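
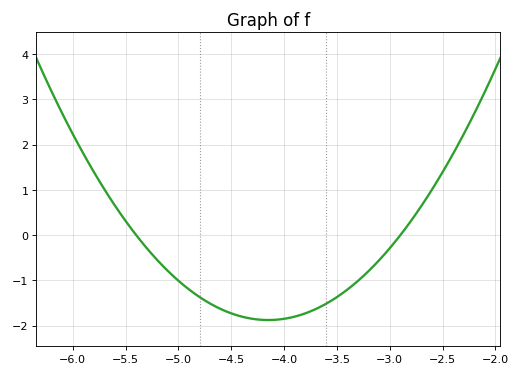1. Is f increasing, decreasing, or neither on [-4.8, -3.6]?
neither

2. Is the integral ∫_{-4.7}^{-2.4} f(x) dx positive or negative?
negative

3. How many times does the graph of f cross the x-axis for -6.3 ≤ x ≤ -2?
2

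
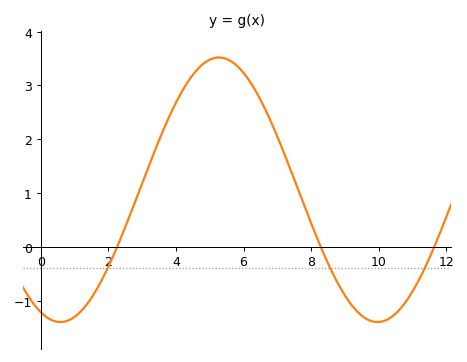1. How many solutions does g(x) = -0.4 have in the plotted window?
3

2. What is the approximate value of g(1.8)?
-0.6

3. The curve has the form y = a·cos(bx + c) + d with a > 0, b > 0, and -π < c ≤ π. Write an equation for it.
y = 2.46cos(0.67x + 2.8) + 1.06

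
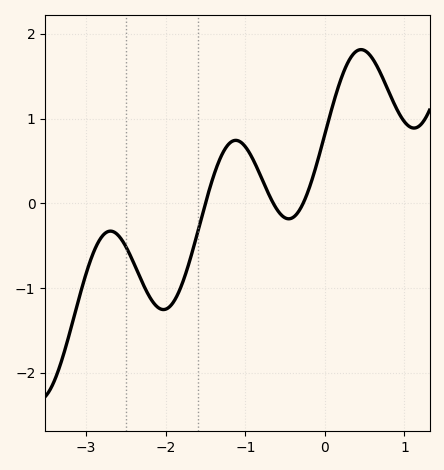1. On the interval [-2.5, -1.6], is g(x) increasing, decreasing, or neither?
neither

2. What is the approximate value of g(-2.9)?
-0.6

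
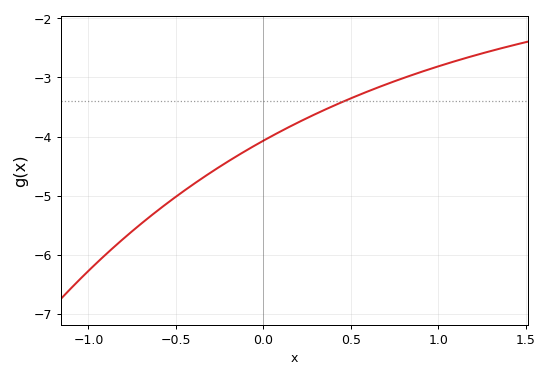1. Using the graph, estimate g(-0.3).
-4.61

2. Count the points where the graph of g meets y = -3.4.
1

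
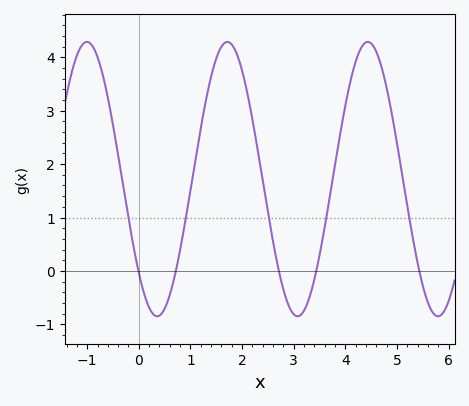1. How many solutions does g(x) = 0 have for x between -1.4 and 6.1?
5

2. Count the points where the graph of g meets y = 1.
5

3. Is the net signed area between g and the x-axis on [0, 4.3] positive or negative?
positive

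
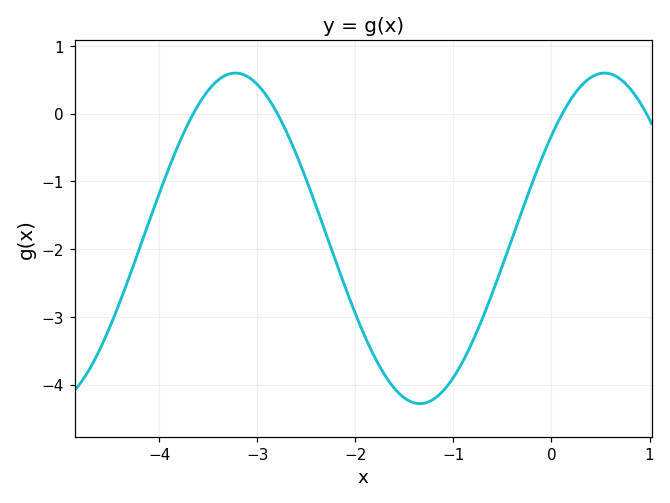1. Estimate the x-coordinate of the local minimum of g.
-1.3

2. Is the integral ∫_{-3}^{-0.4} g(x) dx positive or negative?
negative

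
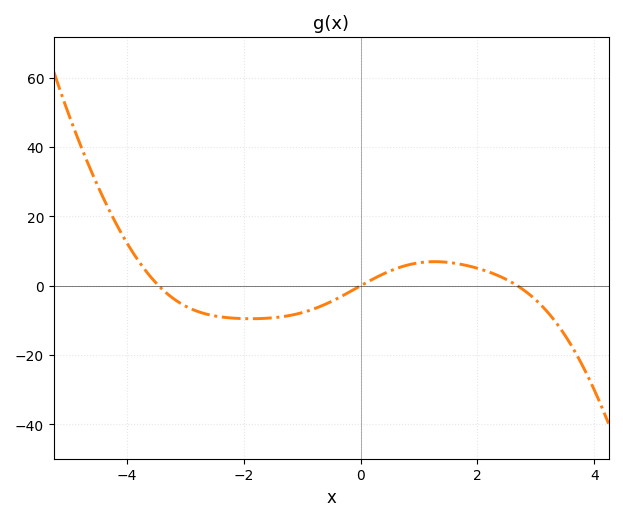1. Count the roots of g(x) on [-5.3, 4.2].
3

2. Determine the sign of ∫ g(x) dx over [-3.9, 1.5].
negative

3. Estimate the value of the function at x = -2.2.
-9.31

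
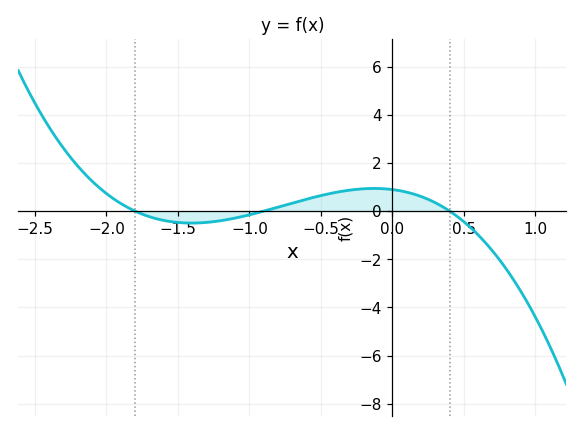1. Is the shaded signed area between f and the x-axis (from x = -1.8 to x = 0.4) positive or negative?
positive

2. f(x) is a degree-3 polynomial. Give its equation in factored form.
y = -1.38(x + 1.8)(x + 0.9)(x - 0.4)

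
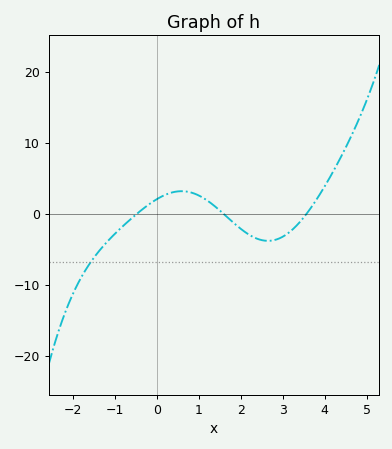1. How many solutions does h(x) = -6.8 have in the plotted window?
1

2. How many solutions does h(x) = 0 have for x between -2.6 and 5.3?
3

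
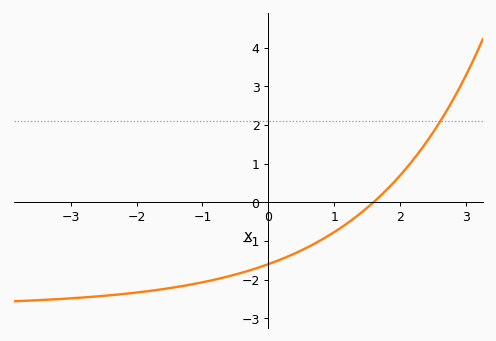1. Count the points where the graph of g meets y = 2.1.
1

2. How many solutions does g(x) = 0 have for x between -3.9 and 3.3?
1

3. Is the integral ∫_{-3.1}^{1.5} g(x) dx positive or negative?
negative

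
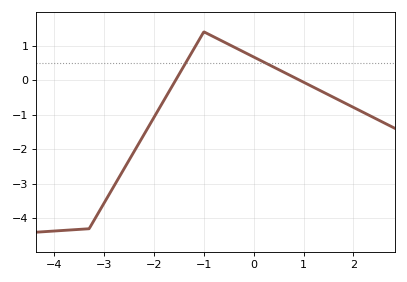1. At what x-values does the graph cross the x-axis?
-1.56, 0.92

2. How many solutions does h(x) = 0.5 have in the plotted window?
2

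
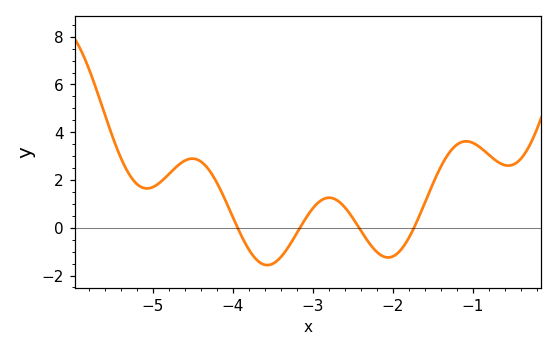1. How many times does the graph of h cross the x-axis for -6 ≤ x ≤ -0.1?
4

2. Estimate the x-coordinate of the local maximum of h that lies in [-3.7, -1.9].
-2.8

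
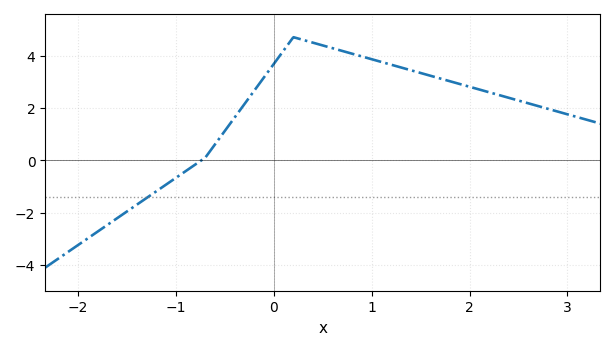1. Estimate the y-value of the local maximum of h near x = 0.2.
4.6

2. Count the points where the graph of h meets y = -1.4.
1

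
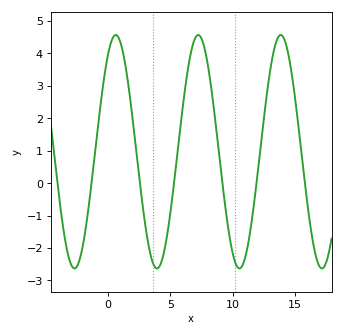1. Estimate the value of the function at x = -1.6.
-0.881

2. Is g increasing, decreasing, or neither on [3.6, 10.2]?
neither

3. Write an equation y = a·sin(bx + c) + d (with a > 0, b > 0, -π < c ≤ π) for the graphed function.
y = 3.6sin(0.95x + 0.98) + 0.97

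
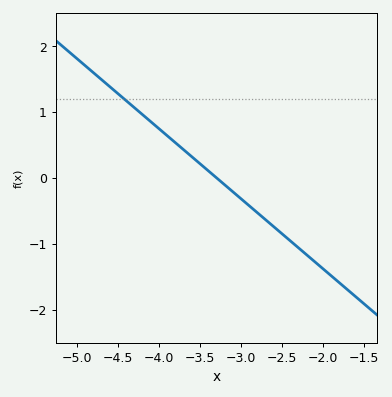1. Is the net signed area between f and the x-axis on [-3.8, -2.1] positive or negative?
negative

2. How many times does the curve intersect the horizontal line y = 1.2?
1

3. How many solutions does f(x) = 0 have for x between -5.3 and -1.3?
1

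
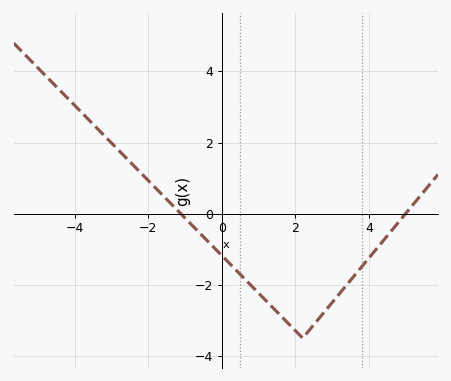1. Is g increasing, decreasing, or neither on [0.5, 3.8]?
neither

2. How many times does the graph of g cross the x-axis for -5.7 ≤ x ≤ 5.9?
2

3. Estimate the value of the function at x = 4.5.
-0.622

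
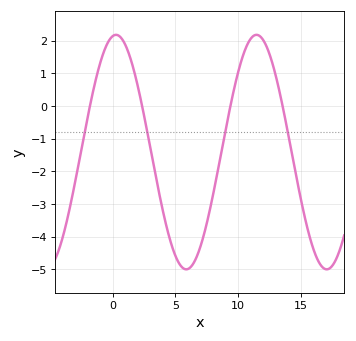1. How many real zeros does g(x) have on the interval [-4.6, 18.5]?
4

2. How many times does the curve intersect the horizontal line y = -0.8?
4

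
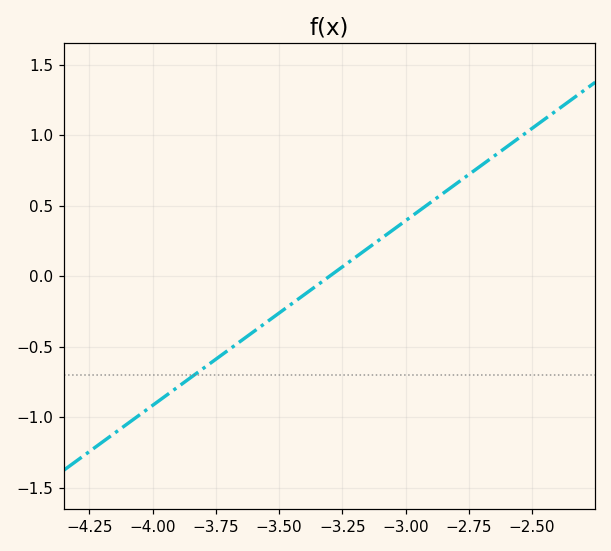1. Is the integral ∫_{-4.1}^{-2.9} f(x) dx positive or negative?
negative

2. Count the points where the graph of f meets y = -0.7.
1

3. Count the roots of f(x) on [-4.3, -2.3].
1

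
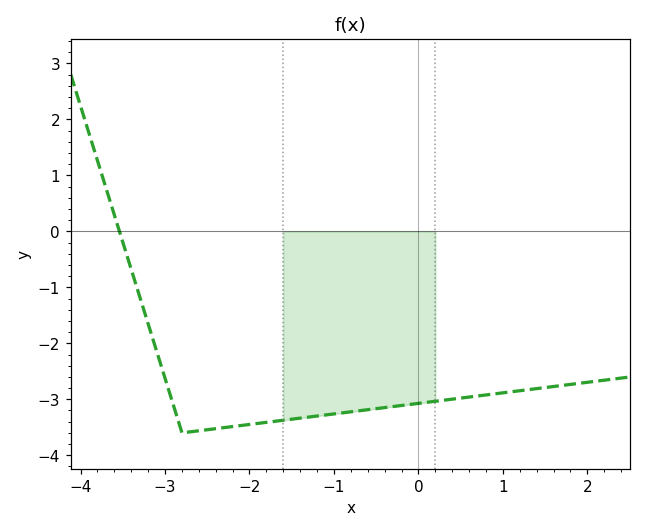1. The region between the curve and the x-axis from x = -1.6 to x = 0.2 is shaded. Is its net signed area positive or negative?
negative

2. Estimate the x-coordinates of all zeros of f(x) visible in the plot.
-3.54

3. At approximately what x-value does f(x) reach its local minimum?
-2.8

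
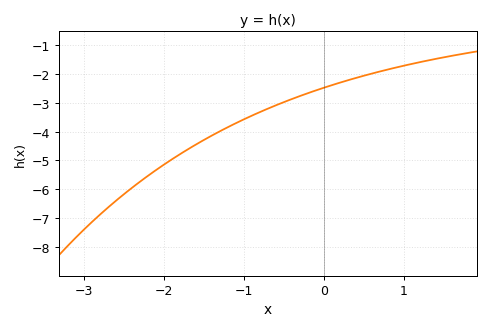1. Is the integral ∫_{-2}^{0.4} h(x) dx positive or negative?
negative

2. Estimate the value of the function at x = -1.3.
-4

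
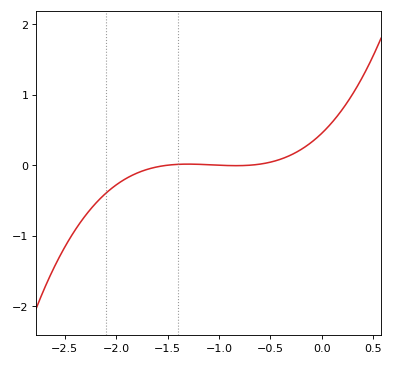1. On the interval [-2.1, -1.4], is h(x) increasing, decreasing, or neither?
increasing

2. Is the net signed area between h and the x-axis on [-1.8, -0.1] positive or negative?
positive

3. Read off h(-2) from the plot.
-0.279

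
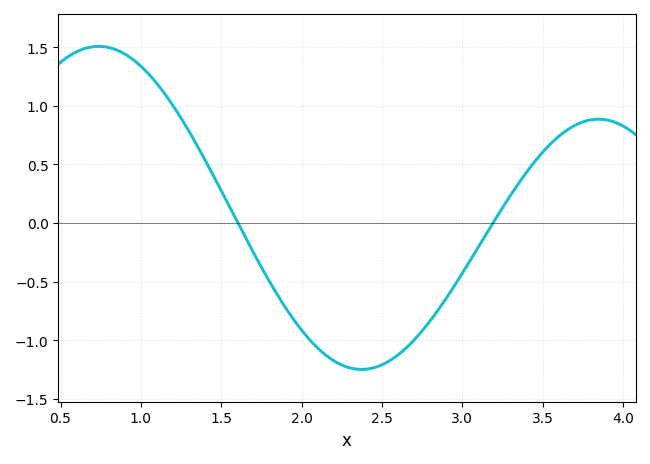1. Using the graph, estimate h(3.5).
0.604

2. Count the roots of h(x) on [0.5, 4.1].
2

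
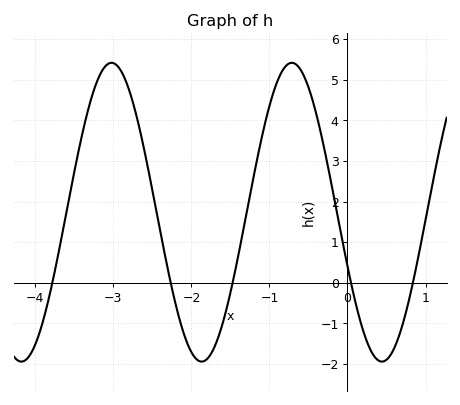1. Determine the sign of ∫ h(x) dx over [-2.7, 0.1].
positive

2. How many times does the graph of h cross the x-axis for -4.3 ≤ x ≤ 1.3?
5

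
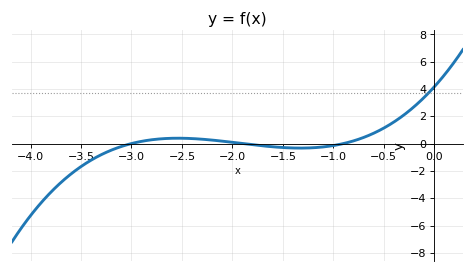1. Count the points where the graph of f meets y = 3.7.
1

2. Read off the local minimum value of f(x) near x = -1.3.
-0.332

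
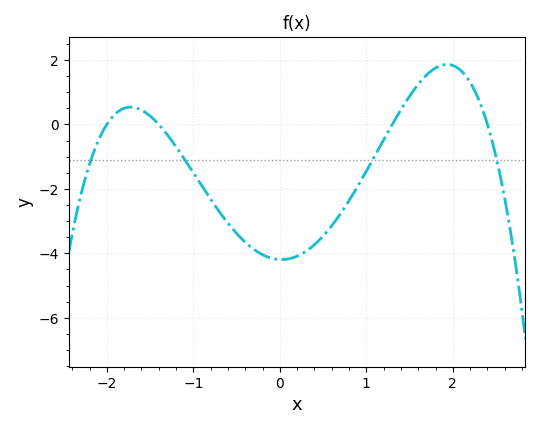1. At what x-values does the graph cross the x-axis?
-2, -1.4, 1.3, 2.4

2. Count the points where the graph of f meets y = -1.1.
4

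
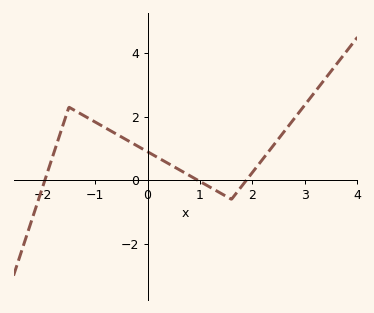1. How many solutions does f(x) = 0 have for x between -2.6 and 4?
3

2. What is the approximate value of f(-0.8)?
1.6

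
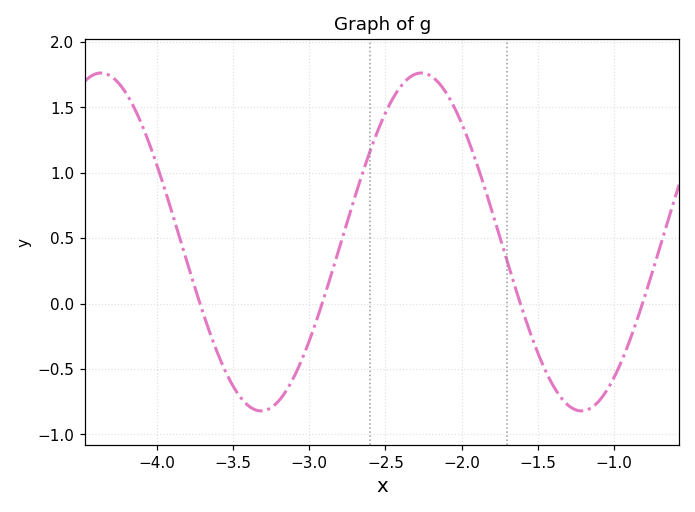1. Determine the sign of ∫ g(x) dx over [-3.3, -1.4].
positive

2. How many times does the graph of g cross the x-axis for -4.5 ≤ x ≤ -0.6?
4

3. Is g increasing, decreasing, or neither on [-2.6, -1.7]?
neither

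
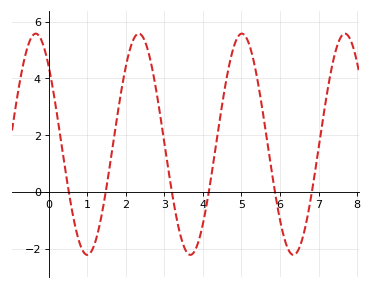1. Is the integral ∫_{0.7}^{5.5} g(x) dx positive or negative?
positive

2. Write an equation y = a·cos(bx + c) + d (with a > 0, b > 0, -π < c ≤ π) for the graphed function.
y = 3.9cos(2.35x + 0.79) + 1.68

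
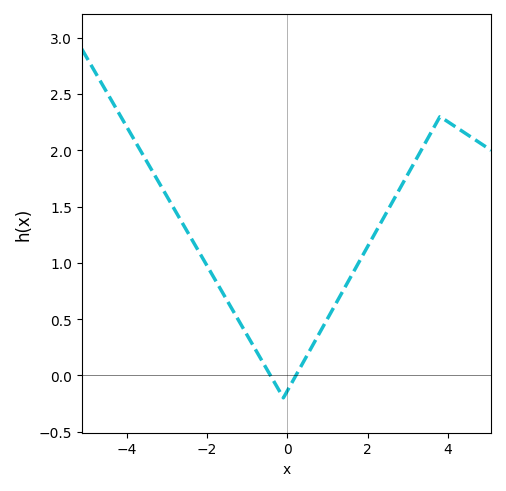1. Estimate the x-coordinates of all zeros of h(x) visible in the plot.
-0.4, 0.2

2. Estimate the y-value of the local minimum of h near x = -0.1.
-0.2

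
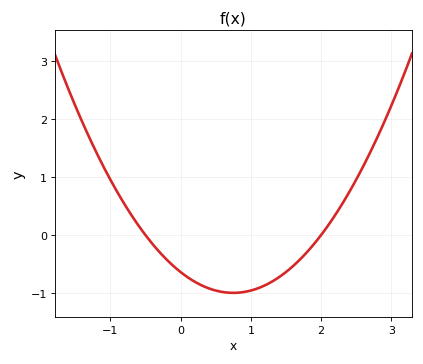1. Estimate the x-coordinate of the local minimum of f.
0.75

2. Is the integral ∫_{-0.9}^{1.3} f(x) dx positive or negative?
negative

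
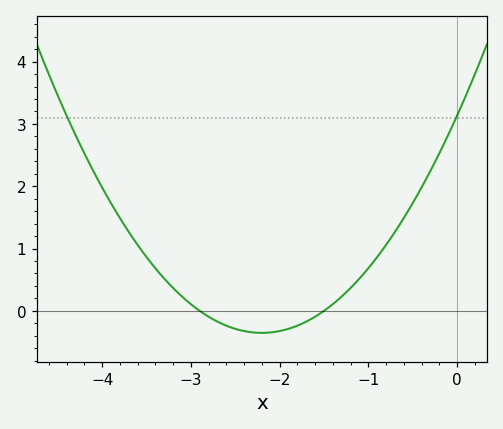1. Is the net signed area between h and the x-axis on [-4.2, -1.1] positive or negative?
positive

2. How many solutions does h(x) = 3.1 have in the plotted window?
2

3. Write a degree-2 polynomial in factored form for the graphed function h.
y = 0.72(x + 2.9)(x + 1.5)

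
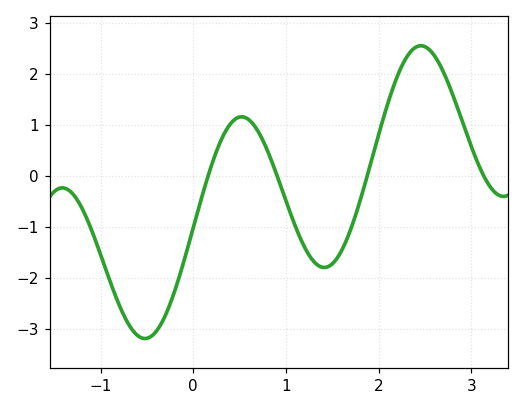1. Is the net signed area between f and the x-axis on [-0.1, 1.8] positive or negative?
negative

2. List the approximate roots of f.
0.2, 0.9, 1.9, 3.1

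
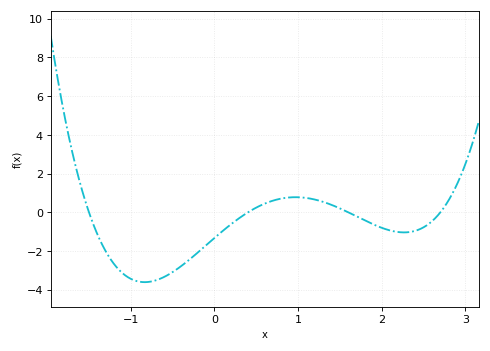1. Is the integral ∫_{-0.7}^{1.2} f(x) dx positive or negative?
negative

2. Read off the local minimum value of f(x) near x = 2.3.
-1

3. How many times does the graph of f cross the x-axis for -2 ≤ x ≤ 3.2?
4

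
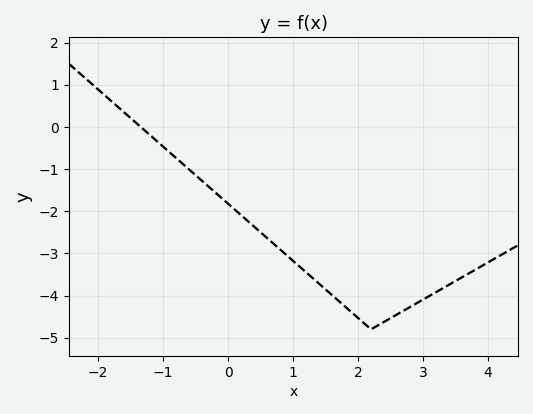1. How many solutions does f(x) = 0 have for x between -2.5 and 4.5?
1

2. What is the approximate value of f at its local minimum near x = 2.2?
-4.8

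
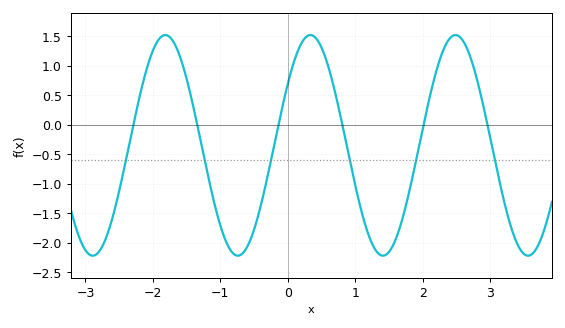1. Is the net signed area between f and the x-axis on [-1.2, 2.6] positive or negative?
negative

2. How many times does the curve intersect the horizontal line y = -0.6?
6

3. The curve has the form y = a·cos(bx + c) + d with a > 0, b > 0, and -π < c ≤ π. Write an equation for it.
y = 1.87cos(2.9x - 0.98) - 0.35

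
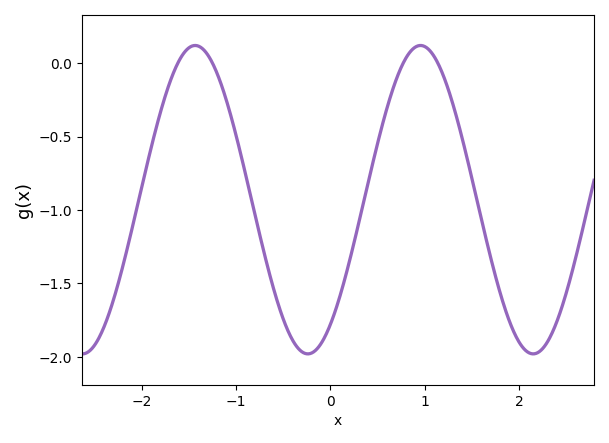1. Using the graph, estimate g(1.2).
-0.1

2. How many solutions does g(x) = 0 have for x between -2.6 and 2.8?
4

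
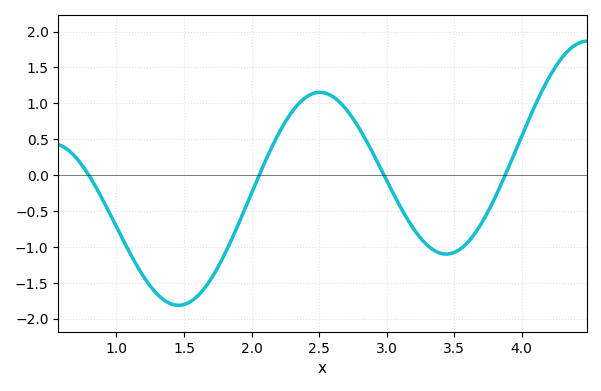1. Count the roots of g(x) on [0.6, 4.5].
4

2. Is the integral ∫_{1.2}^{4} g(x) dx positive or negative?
negative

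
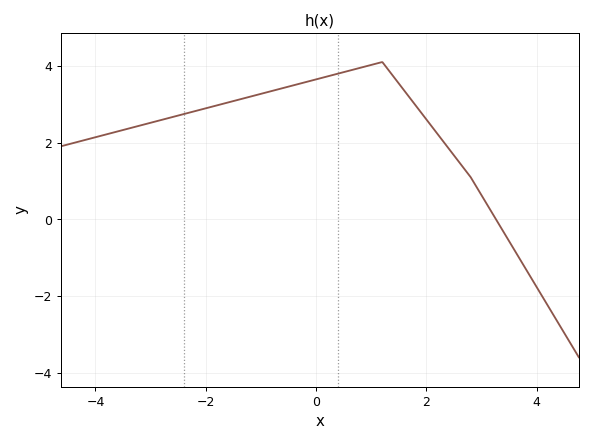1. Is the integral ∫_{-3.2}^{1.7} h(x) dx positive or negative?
positive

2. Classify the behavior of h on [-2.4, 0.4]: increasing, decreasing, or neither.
increasing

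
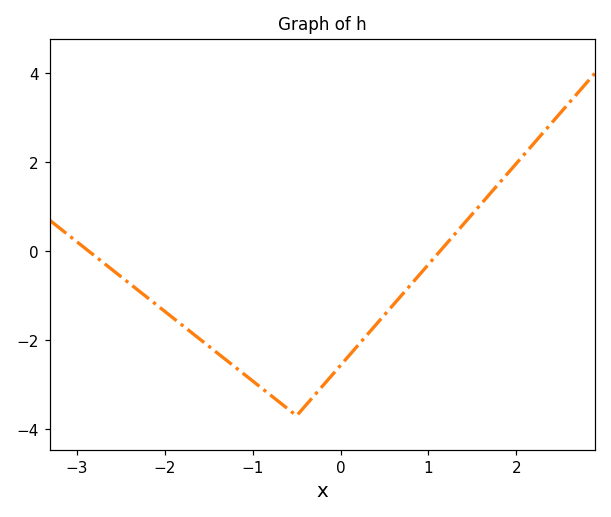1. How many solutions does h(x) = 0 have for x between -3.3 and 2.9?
2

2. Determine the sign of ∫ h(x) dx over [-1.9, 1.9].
negative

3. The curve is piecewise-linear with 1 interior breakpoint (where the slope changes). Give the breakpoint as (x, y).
(-0.5, -3.7)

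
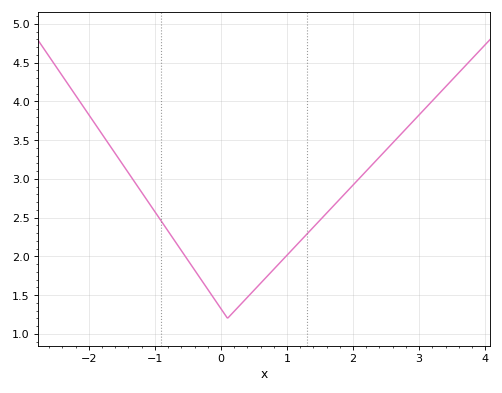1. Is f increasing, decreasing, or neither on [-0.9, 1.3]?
neither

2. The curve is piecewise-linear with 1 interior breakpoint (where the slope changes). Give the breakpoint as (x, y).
(0.1, 1.2)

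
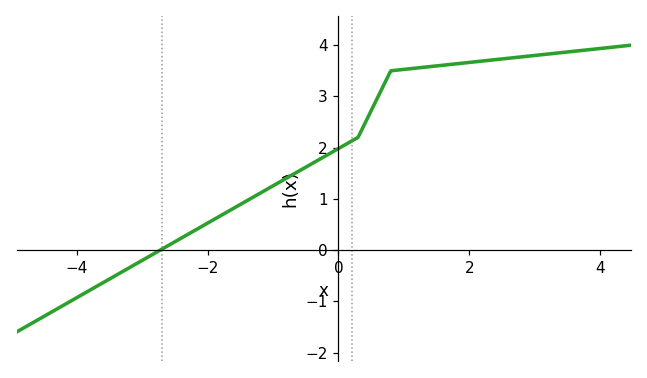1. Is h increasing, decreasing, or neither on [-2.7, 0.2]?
increasing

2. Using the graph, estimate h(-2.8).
-0.055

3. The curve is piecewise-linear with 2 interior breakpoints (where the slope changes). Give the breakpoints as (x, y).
(0.3, 2.2); (0.8, 3.5)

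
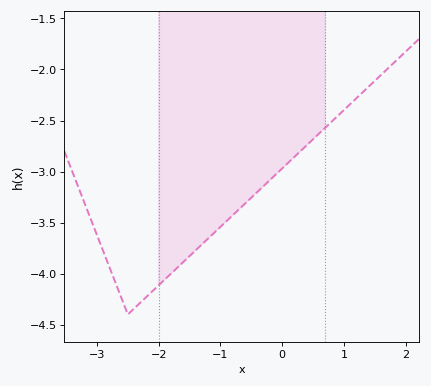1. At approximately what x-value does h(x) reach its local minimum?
-2.5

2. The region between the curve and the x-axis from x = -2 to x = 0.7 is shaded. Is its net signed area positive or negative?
negative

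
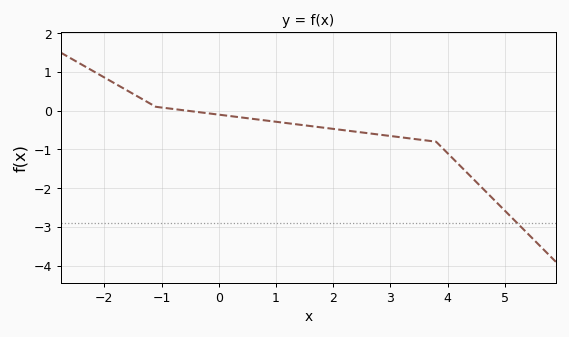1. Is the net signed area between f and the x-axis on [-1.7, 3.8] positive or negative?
negative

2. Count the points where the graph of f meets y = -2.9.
1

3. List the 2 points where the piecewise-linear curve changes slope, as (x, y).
(-1.1, 0.1); (3.8, -0.8)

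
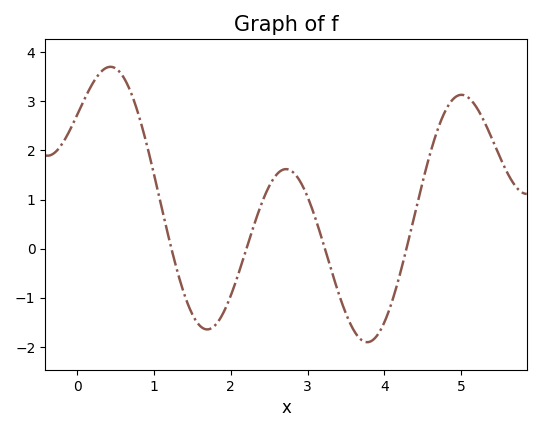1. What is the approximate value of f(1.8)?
-1.5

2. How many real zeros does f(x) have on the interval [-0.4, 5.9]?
4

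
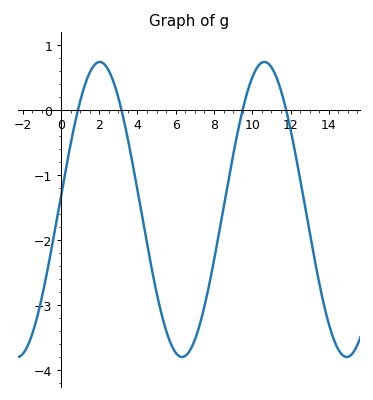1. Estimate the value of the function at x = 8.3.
-1.8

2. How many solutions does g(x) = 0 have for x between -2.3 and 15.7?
4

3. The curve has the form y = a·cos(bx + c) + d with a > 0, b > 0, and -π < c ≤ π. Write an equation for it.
y = 2.27cos(0.73x - 1.5) - 1.53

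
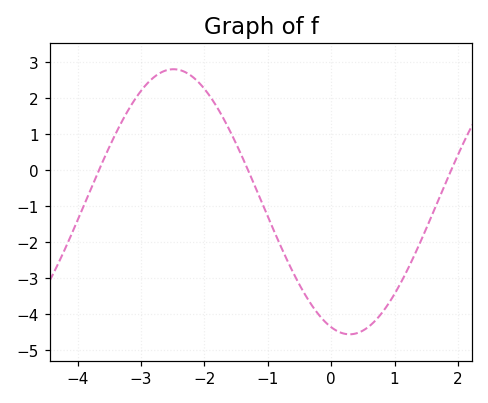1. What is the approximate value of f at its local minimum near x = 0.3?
-4.6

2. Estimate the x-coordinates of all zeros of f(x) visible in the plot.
-3.7, -1.3, 1.9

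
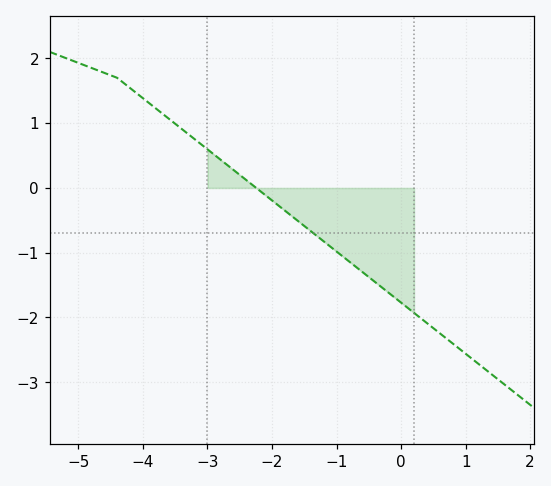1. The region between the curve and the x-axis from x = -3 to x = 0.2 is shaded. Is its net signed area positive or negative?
negative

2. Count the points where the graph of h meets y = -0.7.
1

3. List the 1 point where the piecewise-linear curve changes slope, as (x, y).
(-4.4, 1.7)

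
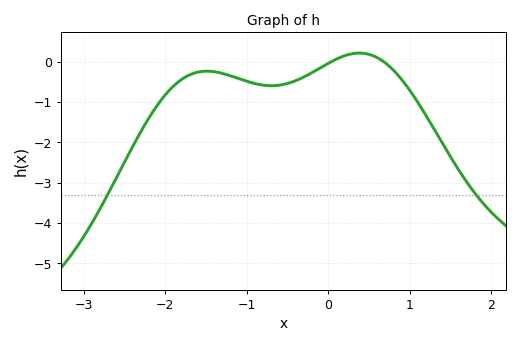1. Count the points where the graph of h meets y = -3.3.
2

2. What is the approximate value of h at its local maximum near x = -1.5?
-0.2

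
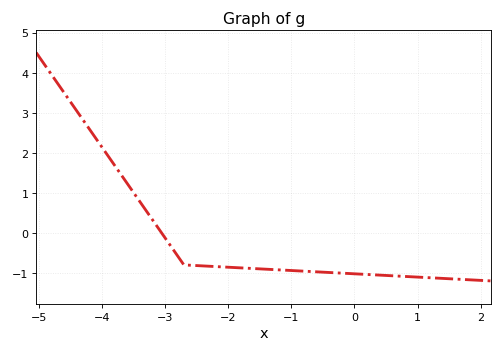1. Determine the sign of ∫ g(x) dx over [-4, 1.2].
negative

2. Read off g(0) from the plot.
-1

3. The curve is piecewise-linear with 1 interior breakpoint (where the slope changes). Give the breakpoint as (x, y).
(-2.7, -0.8)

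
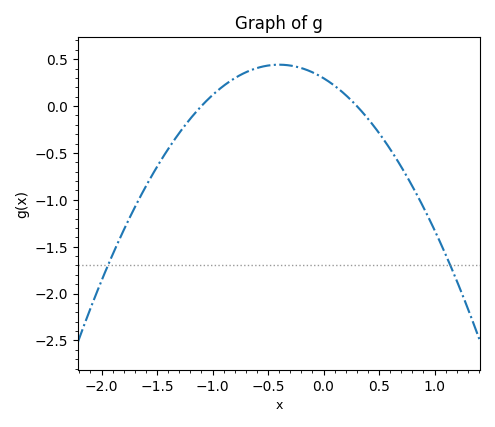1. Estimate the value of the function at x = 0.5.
-0.3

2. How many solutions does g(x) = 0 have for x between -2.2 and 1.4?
2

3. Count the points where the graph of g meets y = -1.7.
2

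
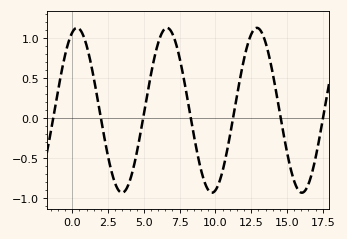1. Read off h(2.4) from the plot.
-0.392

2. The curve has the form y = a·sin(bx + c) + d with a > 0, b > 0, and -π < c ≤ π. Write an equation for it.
y = 1.03sin(1x + 1.24) + 0.1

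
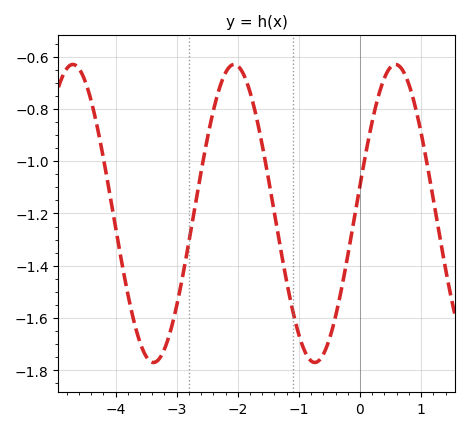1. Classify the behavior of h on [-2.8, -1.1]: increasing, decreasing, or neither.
neither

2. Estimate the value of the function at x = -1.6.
-0.939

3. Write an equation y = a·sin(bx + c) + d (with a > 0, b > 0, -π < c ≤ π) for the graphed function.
y = 0.57sin(2.38x + 0.19) - 1.2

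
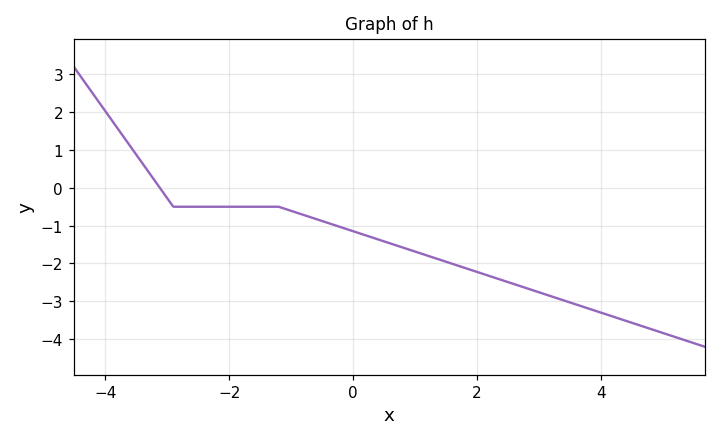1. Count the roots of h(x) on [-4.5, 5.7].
1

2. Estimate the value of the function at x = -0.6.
-0.8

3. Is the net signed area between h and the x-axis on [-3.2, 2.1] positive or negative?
negative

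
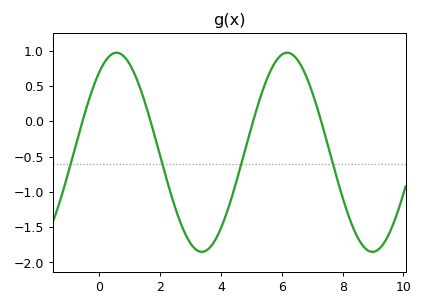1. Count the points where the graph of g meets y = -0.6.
4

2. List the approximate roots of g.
-0.555, 1.68, 5.05, 7.29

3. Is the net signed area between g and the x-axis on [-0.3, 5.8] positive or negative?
negative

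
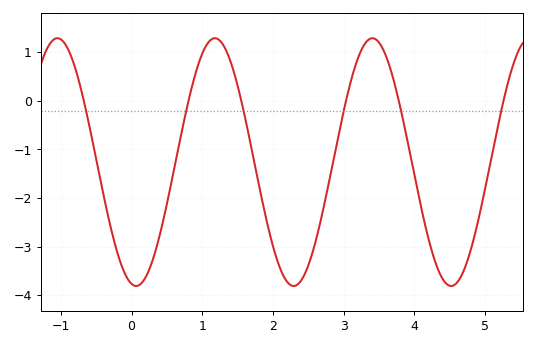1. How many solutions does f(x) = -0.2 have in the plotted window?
6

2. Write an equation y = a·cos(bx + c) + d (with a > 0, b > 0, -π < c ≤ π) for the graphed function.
y = 2.55cos(2.8x + 3) - 1.26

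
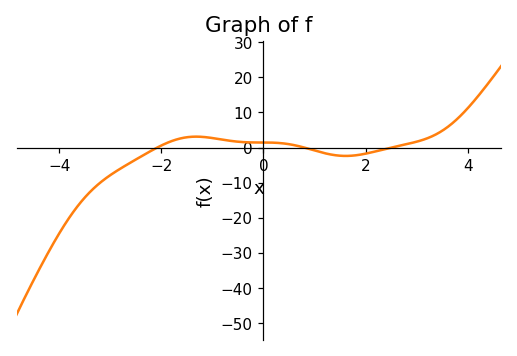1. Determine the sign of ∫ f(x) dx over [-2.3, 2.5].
positive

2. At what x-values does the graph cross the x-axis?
-2.08, 0.794, 2.51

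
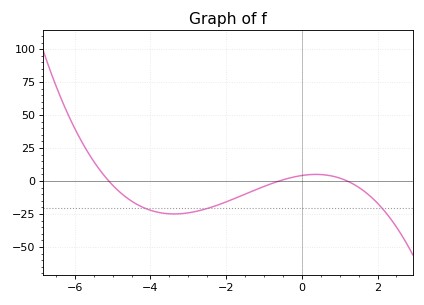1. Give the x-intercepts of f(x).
-5, -0.6, 1.2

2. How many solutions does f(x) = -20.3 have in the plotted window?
3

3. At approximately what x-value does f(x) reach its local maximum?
0.4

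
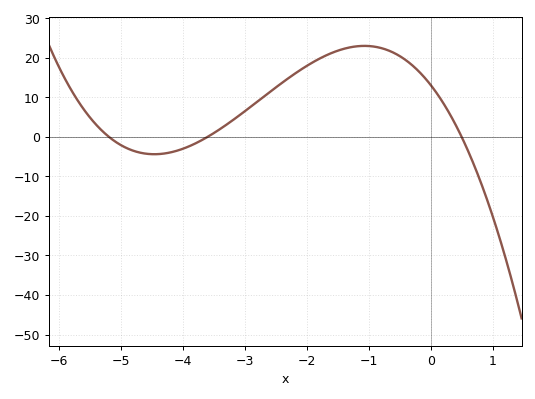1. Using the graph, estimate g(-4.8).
-3.56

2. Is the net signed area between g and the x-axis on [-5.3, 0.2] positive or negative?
positive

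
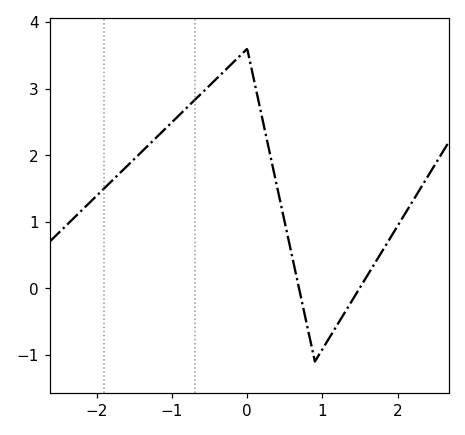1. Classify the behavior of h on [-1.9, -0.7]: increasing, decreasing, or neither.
increasing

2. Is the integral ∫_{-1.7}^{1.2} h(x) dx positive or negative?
positive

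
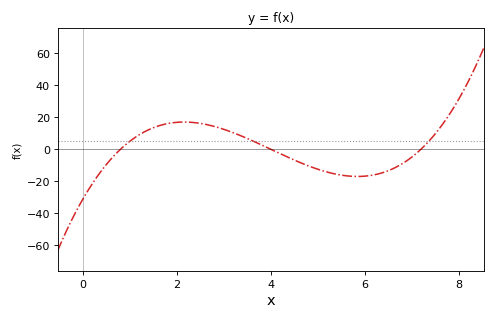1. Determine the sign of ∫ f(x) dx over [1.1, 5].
positive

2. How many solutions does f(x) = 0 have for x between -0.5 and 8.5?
3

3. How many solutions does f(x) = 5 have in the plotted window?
3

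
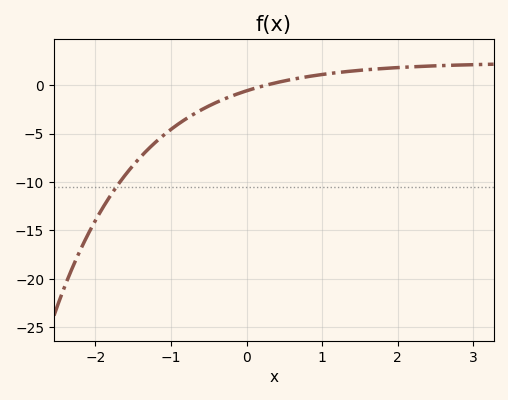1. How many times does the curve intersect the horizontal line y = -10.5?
1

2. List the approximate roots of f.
0.257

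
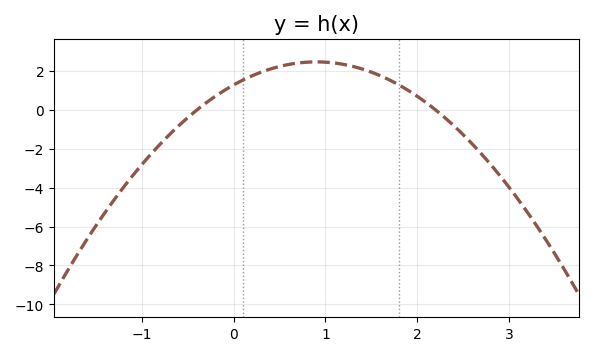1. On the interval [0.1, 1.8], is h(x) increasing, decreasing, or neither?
neither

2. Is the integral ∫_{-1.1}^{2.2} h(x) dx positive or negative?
positive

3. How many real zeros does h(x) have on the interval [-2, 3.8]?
2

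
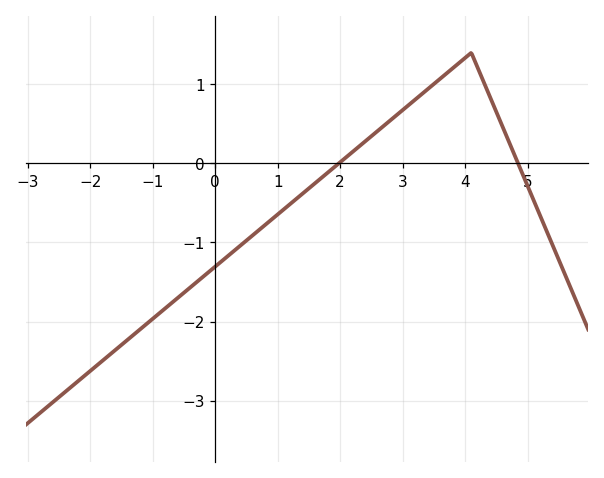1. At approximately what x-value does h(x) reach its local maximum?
4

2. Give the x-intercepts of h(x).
2, 4.8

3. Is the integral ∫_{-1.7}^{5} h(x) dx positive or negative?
negative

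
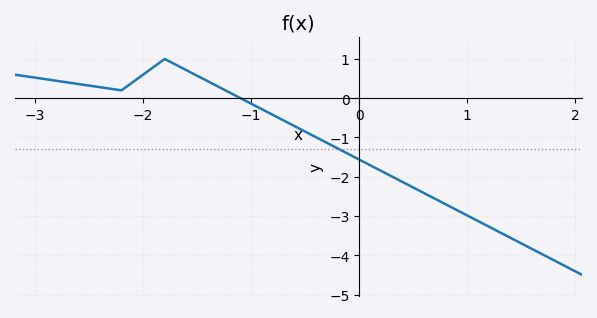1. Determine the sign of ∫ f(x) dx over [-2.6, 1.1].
negative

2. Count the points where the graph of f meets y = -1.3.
1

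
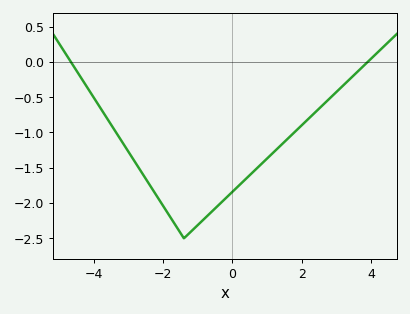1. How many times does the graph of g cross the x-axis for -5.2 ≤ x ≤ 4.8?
2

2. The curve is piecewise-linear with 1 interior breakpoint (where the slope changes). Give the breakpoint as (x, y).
(-1.4, -2.5)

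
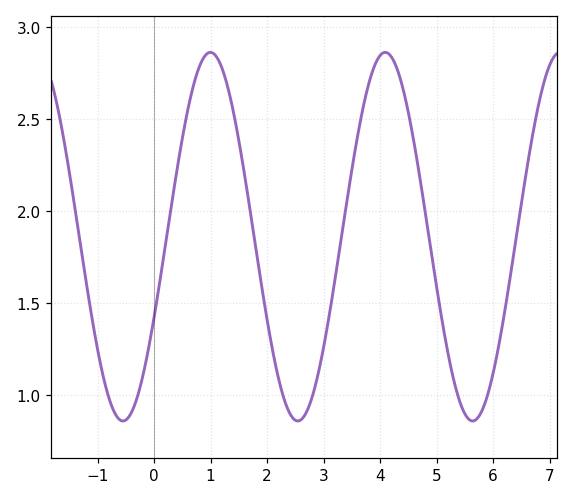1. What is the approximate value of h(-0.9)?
1.1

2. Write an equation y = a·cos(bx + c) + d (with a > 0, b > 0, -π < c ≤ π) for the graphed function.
y = 1cos(2.03x - 2.02) + 1.86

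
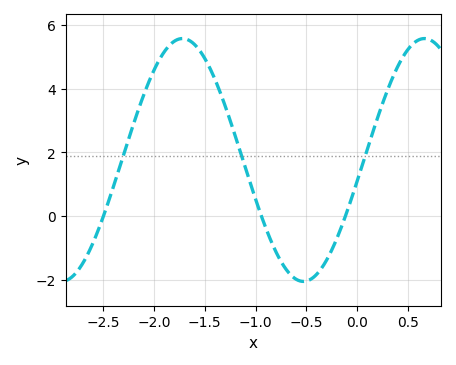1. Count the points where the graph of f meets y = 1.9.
3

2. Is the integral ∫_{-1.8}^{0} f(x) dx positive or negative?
positive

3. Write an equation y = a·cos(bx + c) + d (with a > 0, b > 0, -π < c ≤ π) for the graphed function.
y = 3.81cos(2.64x - 1.74) + 1.76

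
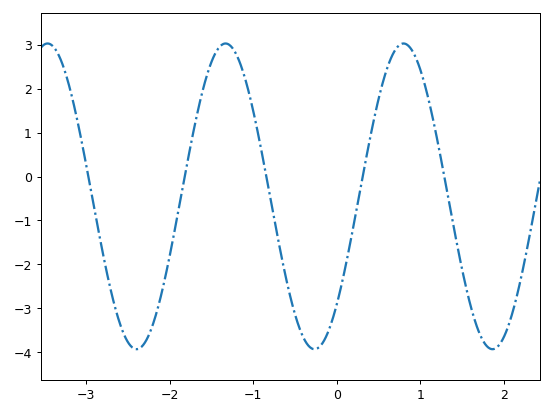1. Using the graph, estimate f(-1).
1.48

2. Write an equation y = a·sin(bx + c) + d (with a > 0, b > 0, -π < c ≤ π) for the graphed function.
y = 3.48sin(2.95x - 0.78) - 0.45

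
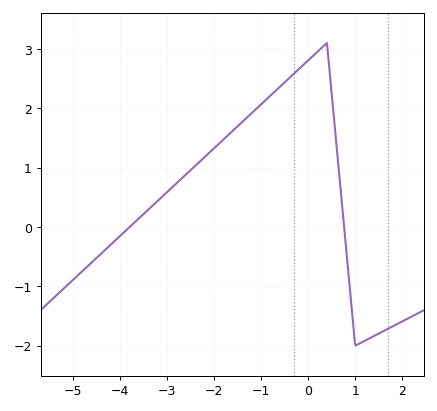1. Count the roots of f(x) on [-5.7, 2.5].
2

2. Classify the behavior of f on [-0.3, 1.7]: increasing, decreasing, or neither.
neither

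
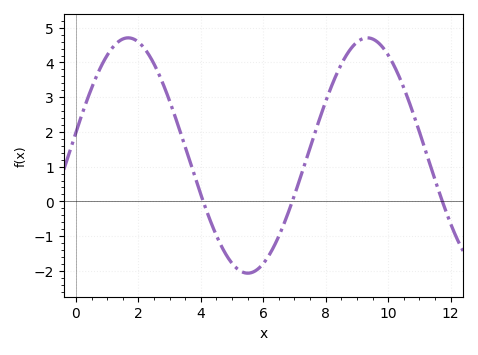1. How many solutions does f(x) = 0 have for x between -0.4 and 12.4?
3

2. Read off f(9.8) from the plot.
4.47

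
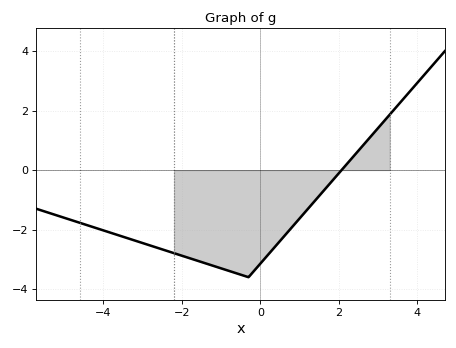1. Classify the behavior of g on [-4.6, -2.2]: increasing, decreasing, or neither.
decreasing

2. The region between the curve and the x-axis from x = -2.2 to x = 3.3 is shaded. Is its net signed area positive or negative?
negative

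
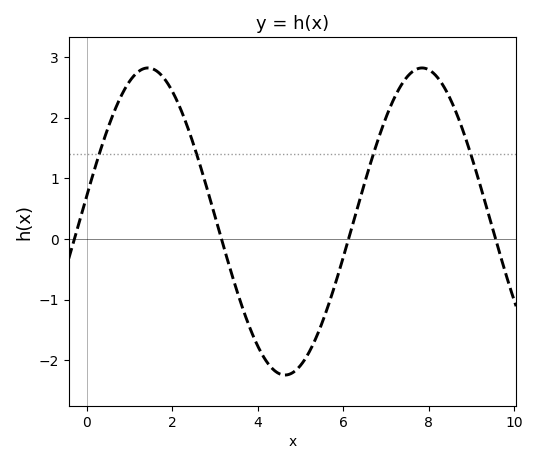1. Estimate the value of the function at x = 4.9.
-2.16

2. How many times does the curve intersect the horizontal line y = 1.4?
4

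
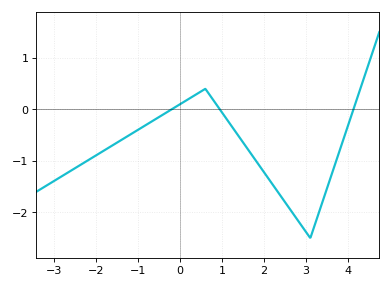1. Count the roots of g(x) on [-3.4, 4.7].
3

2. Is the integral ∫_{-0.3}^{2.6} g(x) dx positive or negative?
negative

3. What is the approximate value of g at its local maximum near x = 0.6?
0.4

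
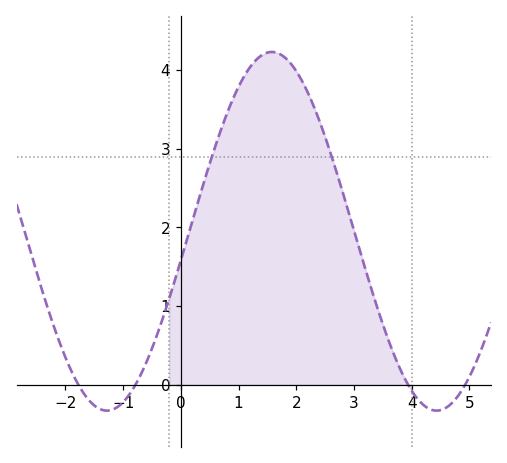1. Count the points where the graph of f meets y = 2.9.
2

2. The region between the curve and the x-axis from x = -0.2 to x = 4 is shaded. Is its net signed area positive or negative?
positive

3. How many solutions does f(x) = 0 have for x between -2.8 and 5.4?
4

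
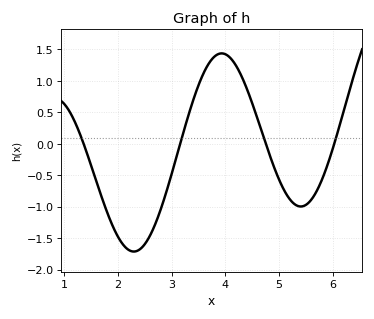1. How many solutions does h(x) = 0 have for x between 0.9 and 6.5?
4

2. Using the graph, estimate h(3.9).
1.44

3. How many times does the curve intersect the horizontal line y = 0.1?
4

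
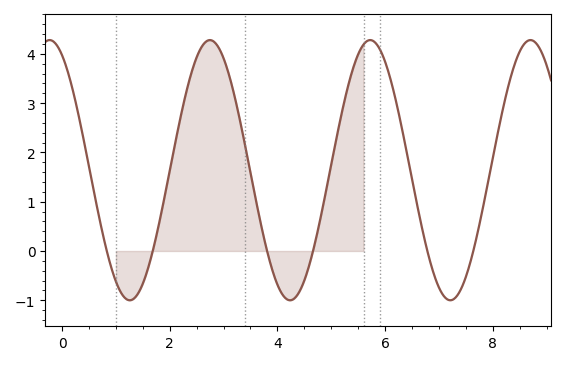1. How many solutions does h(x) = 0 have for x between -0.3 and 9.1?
6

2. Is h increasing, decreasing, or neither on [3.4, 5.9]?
neither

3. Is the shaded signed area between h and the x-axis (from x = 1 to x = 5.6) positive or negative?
positive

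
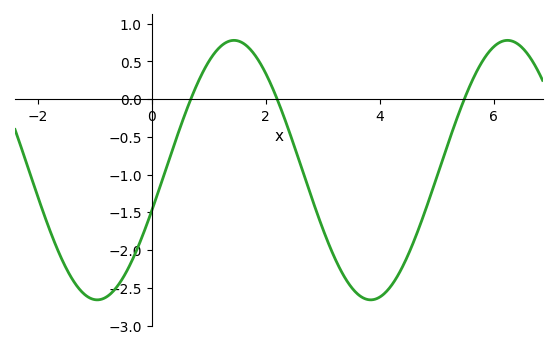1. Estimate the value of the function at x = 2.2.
0.004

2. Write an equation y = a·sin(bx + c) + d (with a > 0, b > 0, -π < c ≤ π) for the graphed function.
y = 1.72sin(1.31x - 0.322) - 0.94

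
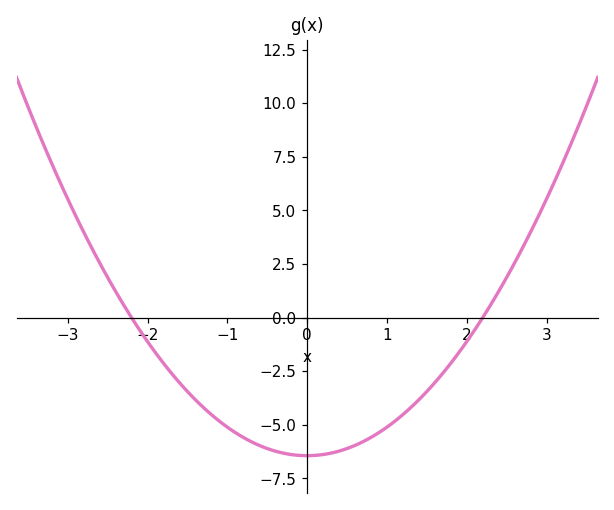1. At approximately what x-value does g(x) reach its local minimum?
0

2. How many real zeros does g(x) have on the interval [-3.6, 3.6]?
2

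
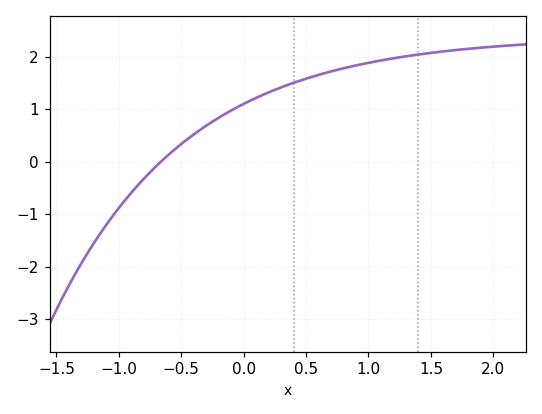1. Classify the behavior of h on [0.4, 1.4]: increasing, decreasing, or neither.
increasing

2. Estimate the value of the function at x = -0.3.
0.685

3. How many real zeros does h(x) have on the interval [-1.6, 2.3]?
1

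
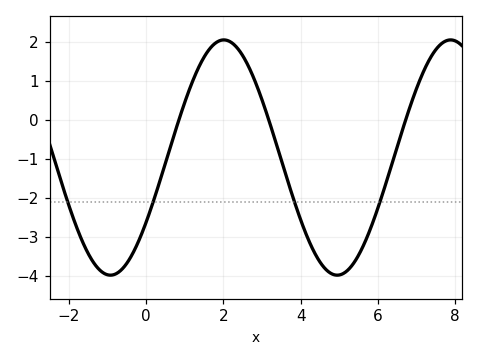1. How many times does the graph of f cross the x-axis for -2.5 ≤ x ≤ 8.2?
3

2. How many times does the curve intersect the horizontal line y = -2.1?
4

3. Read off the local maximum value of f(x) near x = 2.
2.05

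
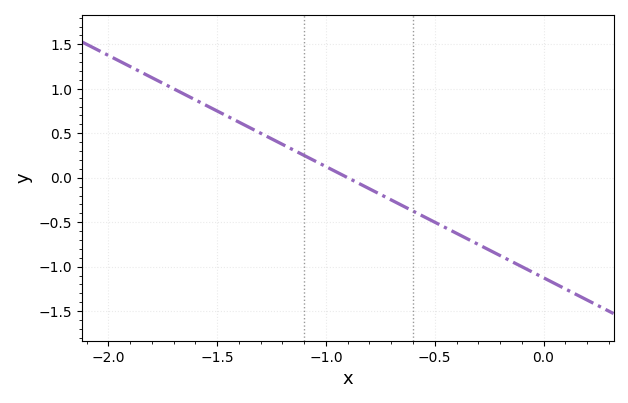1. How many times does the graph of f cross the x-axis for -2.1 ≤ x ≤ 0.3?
1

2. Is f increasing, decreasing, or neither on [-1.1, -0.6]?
decreasing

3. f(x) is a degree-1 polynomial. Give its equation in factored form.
y = -1.25(x + 0.9)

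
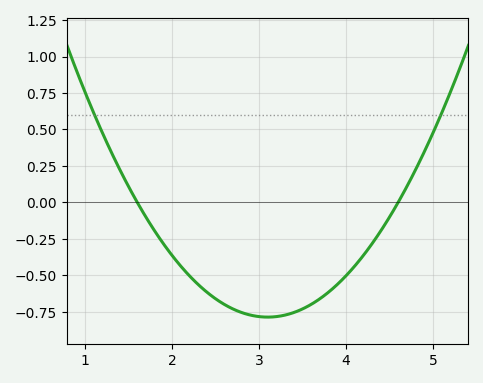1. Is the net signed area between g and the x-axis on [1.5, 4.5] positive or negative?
negative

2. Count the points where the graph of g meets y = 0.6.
2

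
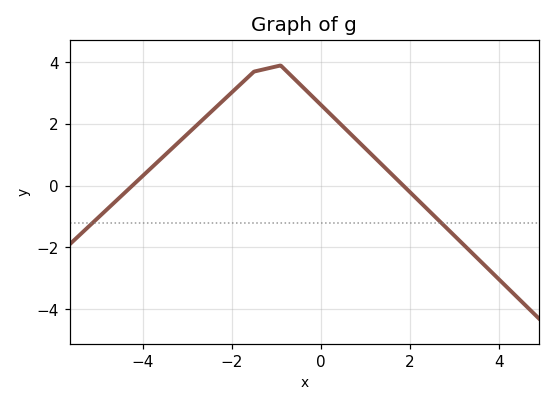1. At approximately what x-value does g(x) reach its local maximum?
-0.903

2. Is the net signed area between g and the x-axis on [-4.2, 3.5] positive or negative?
positive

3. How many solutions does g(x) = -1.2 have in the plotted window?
2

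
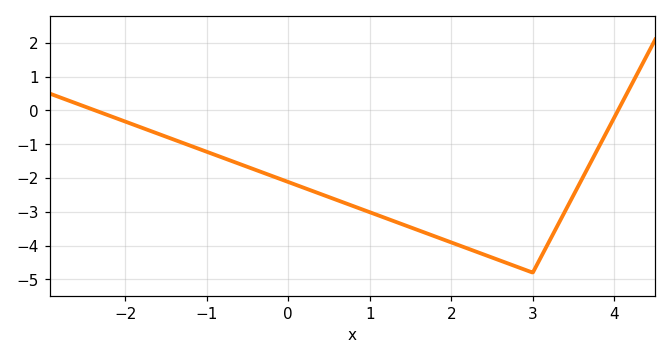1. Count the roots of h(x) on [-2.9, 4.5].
2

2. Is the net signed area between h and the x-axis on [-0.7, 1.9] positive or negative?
negative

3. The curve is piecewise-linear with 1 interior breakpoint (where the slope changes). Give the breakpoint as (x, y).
(3, -4.8)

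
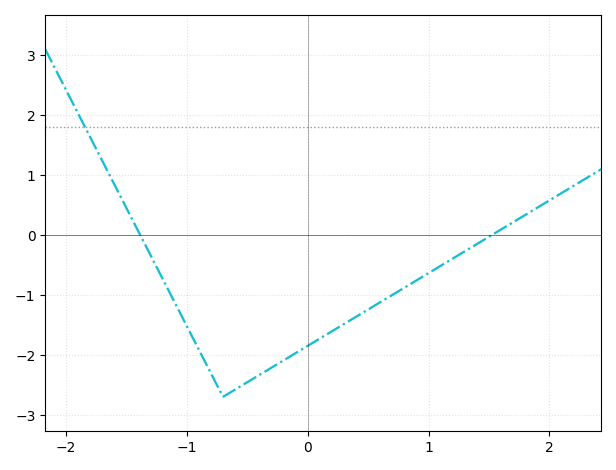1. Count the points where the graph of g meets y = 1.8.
1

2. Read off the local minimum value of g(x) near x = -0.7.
-2.7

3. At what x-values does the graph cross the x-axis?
-1.4, 1.5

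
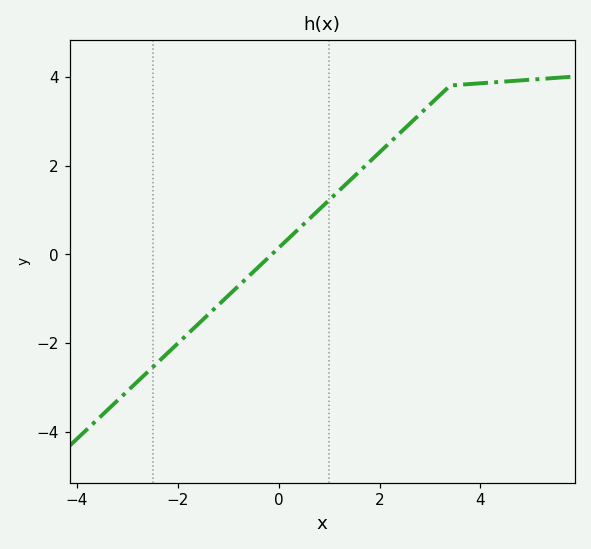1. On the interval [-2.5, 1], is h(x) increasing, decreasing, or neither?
increasing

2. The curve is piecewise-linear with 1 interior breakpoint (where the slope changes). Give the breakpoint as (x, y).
(3.4, 3.8)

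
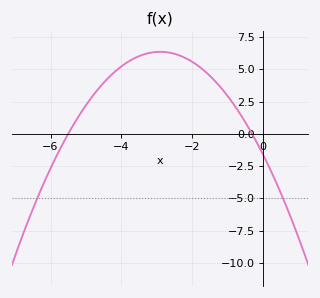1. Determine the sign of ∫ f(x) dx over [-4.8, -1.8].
positive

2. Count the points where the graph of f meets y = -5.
2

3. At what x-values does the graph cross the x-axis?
-5.6, -0.4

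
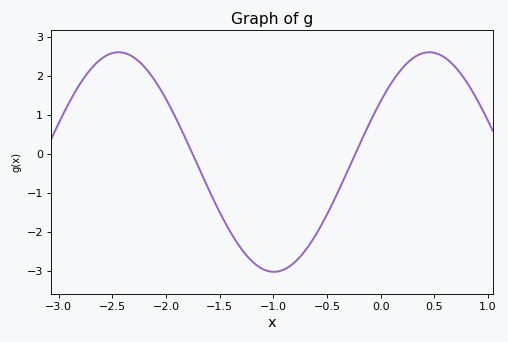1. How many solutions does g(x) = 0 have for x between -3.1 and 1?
2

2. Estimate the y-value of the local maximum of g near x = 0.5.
2.6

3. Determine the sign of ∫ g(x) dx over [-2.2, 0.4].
negative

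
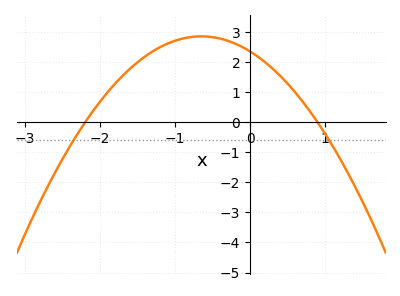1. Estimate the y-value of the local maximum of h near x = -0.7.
2.9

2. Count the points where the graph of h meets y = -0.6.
2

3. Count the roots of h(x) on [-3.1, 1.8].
2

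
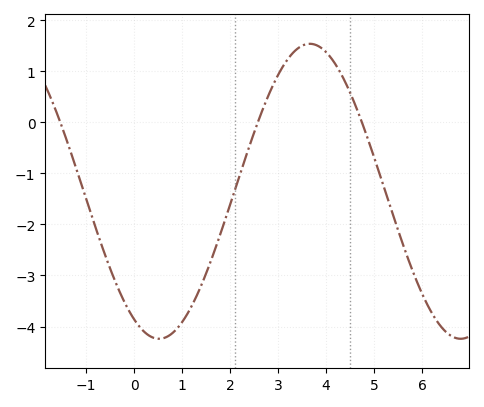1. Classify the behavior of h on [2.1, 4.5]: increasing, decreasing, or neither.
neither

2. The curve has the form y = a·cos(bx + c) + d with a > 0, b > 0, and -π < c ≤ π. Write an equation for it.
y = 2.89cos(1x + 2.6) - 1.35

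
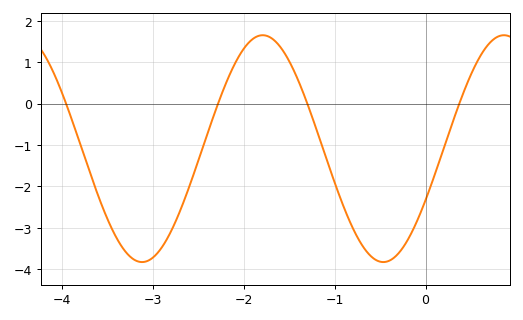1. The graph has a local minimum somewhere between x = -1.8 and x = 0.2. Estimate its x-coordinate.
-0.5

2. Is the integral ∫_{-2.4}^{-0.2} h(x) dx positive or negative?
negative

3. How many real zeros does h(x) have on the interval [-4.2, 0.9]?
4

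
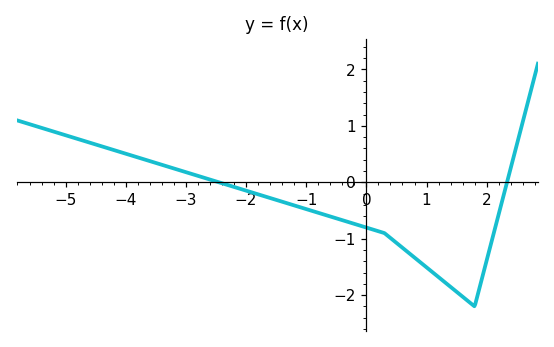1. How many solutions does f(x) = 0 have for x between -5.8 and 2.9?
2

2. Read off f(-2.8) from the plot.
0.114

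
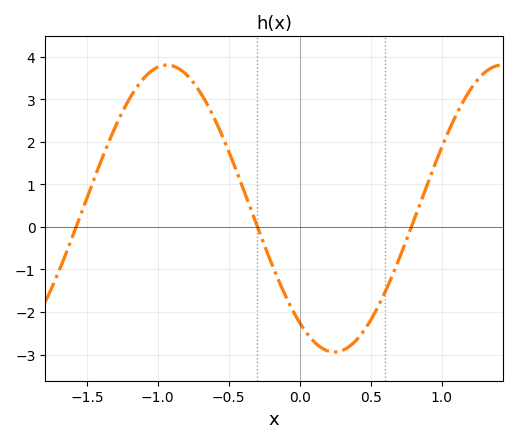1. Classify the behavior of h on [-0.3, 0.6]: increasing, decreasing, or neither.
neither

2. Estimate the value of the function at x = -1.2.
3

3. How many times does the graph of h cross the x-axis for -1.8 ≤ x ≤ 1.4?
3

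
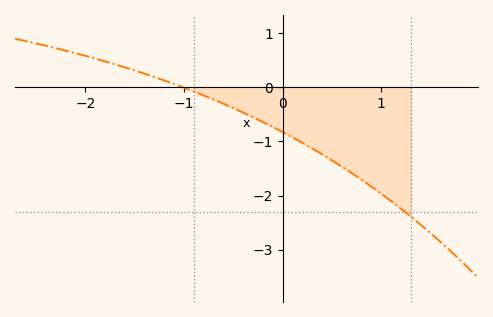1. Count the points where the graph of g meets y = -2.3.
1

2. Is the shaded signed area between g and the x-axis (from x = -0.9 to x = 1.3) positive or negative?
negative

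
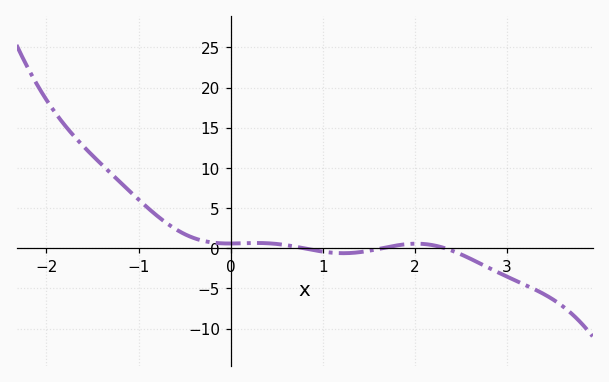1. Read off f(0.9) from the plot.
0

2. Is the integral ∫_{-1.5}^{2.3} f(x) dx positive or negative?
positive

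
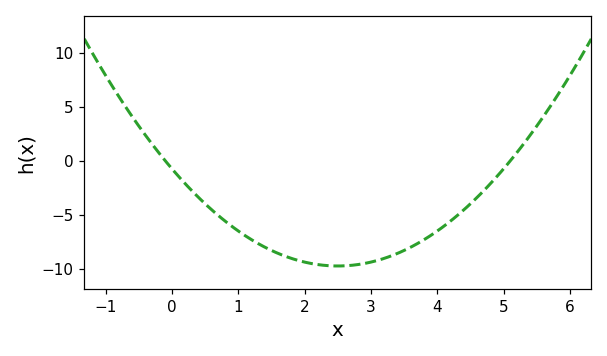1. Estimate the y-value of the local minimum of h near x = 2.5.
-9.73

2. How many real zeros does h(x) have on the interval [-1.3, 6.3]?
2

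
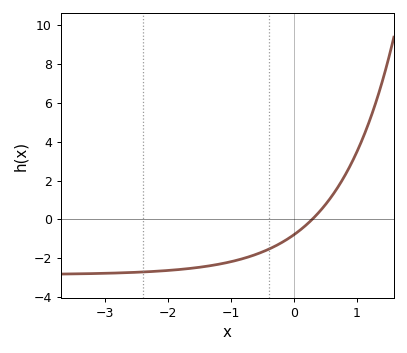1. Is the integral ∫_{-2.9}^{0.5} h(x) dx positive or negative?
negative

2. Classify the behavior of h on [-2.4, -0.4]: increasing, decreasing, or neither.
increasing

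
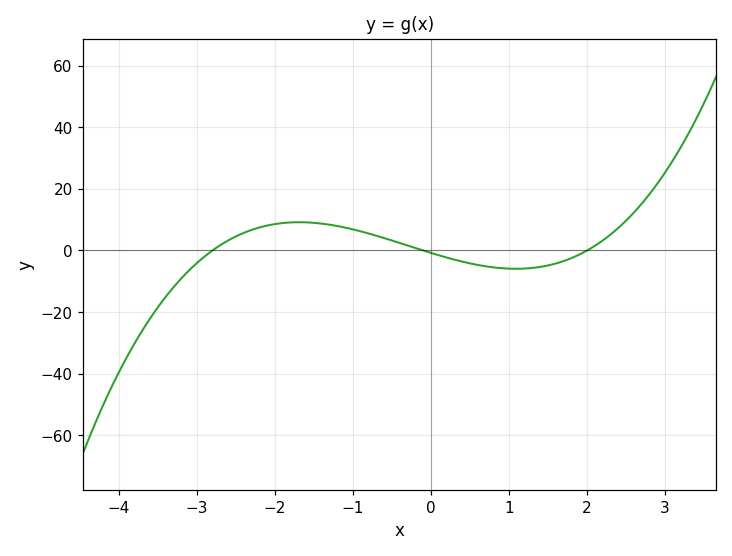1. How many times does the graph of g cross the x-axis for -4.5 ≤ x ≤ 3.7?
3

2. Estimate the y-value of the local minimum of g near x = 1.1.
-6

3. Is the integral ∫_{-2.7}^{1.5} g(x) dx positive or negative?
positive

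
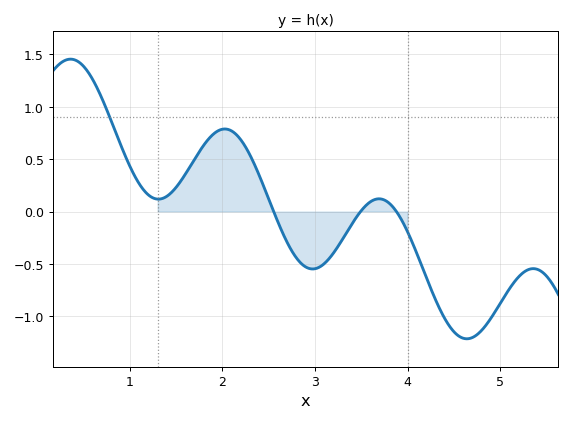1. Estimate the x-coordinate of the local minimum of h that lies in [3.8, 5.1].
4.64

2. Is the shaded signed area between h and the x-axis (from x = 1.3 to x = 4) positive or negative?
positive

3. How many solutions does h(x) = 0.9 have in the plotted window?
1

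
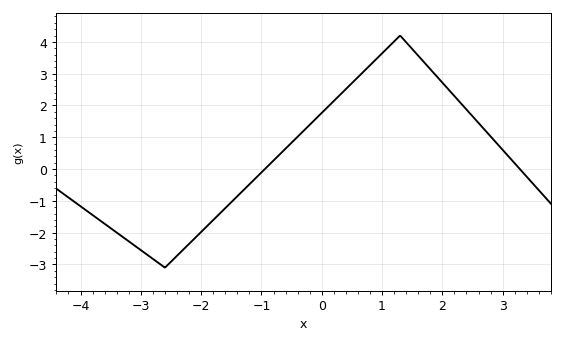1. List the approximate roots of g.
-1, 3.2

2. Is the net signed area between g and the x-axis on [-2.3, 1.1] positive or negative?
positive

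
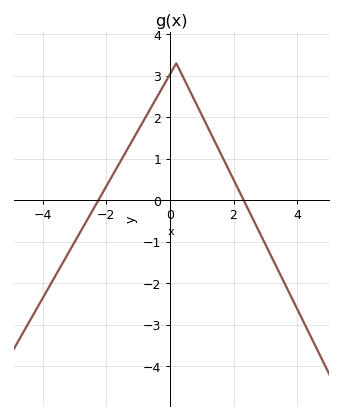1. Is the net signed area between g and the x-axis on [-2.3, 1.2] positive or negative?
positive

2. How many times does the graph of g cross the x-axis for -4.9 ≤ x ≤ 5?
2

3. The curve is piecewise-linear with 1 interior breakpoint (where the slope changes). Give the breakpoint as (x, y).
(0.2, 3.3)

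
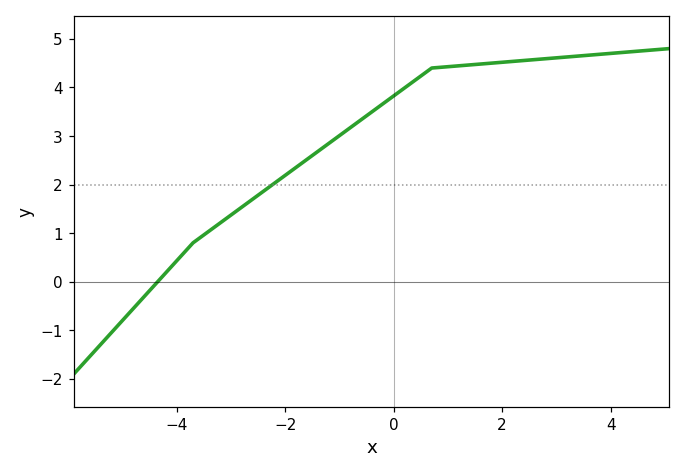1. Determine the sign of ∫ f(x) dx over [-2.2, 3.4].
positive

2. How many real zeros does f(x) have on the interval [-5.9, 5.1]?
1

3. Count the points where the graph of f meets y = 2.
1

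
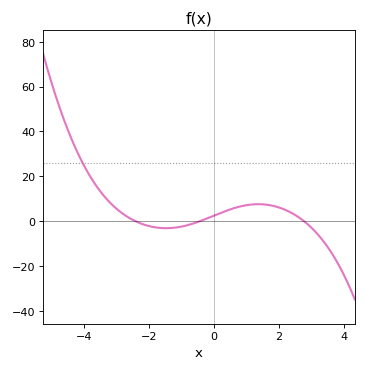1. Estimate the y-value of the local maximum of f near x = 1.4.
8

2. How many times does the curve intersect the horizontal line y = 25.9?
1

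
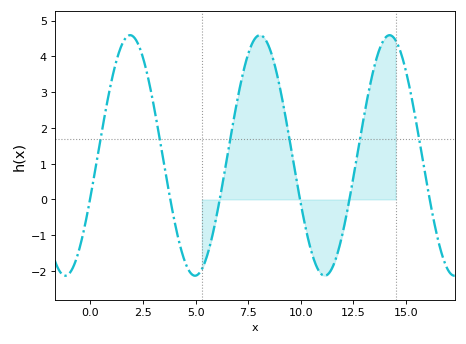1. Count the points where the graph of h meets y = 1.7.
6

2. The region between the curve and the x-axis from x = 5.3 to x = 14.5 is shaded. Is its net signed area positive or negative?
positive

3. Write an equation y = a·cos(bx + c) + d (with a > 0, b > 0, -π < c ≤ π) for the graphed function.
y = 3.36cos(1x - 1.9) + 1.23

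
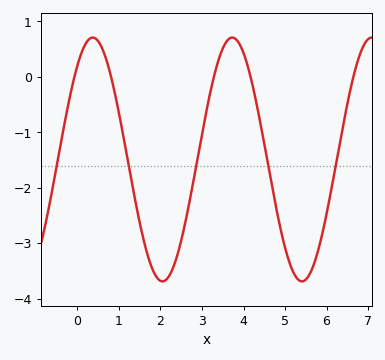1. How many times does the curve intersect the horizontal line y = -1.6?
5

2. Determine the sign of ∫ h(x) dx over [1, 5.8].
negative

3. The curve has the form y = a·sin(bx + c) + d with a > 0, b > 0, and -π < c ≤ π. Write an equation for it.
y = 2.2sin(1.9x + 0.88) - 1.49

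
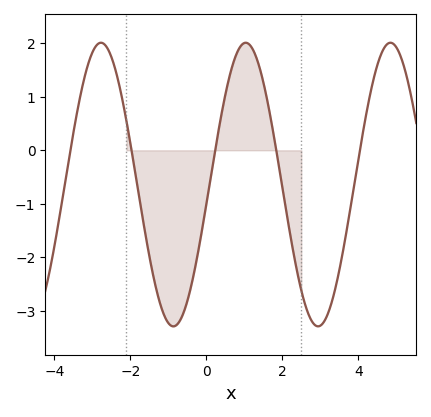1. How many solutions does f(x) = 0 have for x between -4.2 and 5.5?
5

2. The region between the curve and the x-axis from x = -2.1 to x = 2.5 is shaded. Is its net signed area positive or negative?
negative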